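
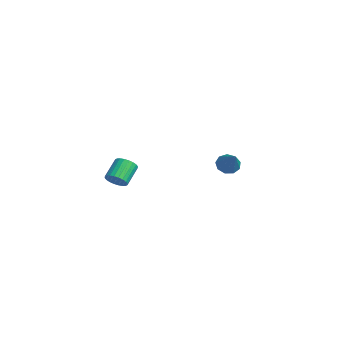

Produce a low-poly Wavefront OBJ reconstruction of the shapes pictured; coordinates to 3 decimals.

v 0.341 3.102 -3.745
v 0.714 3.22 -4.173
v 1.459 3.018 -2.795
v 0.593 3.557 -4.002
v 0.355 3.681 -3.71
v 0.11 3.534 -3.435
v -0.027 3.185 -3.305
v 0.008 2.798 -3.381
v 0.199 2.552 -3.627
v 0.456 2.564 -3.929
v 0.659 2.828 -4.145
v 3.589 -3.078 -2.397
v 3.865 -3.246 -1.99
v 3.287 -2.61 -1.336
v 3.011 -2.442 -1.743
v 3.975 -3.086 -2.049
v 3.397 -2.45 -1.394
v 4.026 -2.925 -2.16
v 3.448 -2.289 -1.506
v 4.01 -2.787 -2.308
v 3.433 -2.151 -1.654
v 3.931 -2.693 -2.47
v 3.353 -2.057 -1.815
v 3.799 -2.658 -2.62
v 3.221 -2.022 -1.966
v 3.636 -2.687 -2.736
v 3.058 -2.051 -2.082
v 3.465 -2.775 -2.801
v 2.887 -2.139 -2.147
v 3.313 -2.91 -2.804
v 2.735 -2.274 -2.15
v 3.203 -3.07 -2.746
v 2.625 -2.434 -2.091
v 3.152 -3.231 -2.634
v 2.574 -2.595 -1.98
v 3.167 -3.369 -2.486
v 2.59 -2.733 -1.832
v 3.247 -3.463 -2.325
v 2.669 -2.827 -1.67
v 3.379 -3.498 -2.174
v 2.801 -2.862 -1.52
v 3.542 -3.469 -2.058
v 2.964 -2.833 -1.404
v 3.713 -3.381 -1.993
v 3.135 -2.745 -1.339
f 2 1 4
f 2 4 3
f 4 1 5
f 4 5 3
f 5 1 6
f 5 6 3
f 6 1 7
f 6 7 3
f 7 1 8
f 7 8 3
f 8 1 9
f 8 9 3
f 9 1 10
f 9 10 3
f 10 1 11
f 10 11 3
f 11 1 2
f 11 2 3
f 13 12 16
f 13 16 14
f 14 16 17
f 14 17 15
f 16 12 18
f 16 18 17
f 17 18 19
f 17 19 15
f 18 12 20
f 18 20 19
f 19 20 21
f 19 21 15
f 20 12 22
f 20 22 21
f 21 22 23
f 21 23 15
f 22 12 24
f 22 24 23
f 23 24 25
f 23 25 15
f 24 12 26
f 24 26 25
f 25 26 27
f 25 27 15
f 26 12 28
f 26 28 27
f 27 28 29
f 27 29 15
f 28 12 30
f 28 30 29
f 29 30 31
f 29 31 15
f 30 12 32
f 30 32 31
f 31 32 33
f 31 33 15
f 32 12 34
f 32 34 33
f 33 34 35
f 33 35 15
f 34 12 36
f 34 36 35
f 35 36 37
f 35 37 15
f 36 12 38
f 36 38 37
f 37 38 39
f 37 39 15
f 38 12 40
f 38 40 39
f 39 40 41
f 39 41 15
f 40 12 42
f 40 42 41
f 41 42 43
f 41 43 15
f 42 12 44
f 42 44 43
f 43 44 45
f 43 45 15
f 44 12 13
f 44 13 45
f 45 13 14
f 45 14 15



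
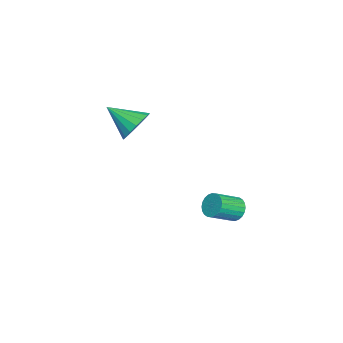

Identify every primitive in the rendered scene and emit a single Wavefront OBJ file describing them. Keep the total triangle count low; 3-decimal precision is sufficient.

v -0.657 -1.399 2.425
v -0.005 -1.895 1.852
v -0.963 -2.921 3.395
v 0.264 -1.722 2.209
v 0.322 -1.475 2.615
v 0.155 -1.211 2.977
v -0.197 -0.989 3.213
v -0.655 -0.862 3.269
v -1.114 -0.858 3.131
v -1.468 -0.977 2.832
v -1.636 -1.194 2.439
v -1.58 -1.457 2.044
v -1.312 -1.707 1.735
v -0.895 -1.887 1.585
v -0.423 -1.955 1.627
v -2.489 3.081 -4.034
v -1.903 3.367 -4.362
v -0.985 2.365 -3.594
v -1.571 2.079 -3.266
v -1.921 3.529 -4.128
v -1.003 2.528 -3.361
v -2.025 3.623 -3.88
v -1.107 2.622 -3.113
v -2.2 3.635 -3.656
v -1.282 2.633 -2.889
v -2.419 3.562 -3.489
v -1.501 2.56 -2.722
v -2.649 3.416 -3.405
v -1.731 2.414 -2.638
v -2.854 3.219 -3.417
v -1.936 2.217 -2.65
v -3.004 3.001 -3.522
v -2.086 1.999 -2.755
v -3.075 2.795 -3.706
v -2.157 1.793 -2.938
v -3.057 2.632 -3.939
v -2.139 1.631 -3.172
v -2.953 2.538 -4.187
v -2.035 1.537 -3.42
v -2.778 2.527 -4.411
v -1.86 1.525 -3.644
v -2.559 2.6 -4.578
v -1.641 1.598 -3.811
v -2.329 2.746 -4.662
v -1.411 1.744 -3.895
v -2.124 2.943 -4.65
v -1.206 1.941 -3.883
v -1.974 3.161 -4.545
v -1.056 2.159 -3.778
f 2 1 4
f 2 4 3
f 4 1 5
f 4 5 3
f 5 1 6
f 5 6 3
f 6 1 7
f 6 7 3
f 7 1 8
f 7 8 3
f 8 1 9
f 8 9 3
f 9 1 10
f 9 10 3
f 10 1 11
f 10 11 3
f 11 1 12
f 11 12 3
f 12 1 13
f 12 13 3
f 13 1 14
f 13 14 3
f 14 1 15
f 14 15 3
f 15 1 2
f 15 2 3
f 17 16 20
f 17 20 18
f 18 20 21
f 18 21 19
f 20 16 22
f 20 22 21
f 21 22 23
f 21 23 19
f 22 16 24
f 22 24 23
f 23 24 25
f 23 25 19
f 24 16 26
f 24 26 25
f 25 26 27
f 25 27 19
f 26 16 28
f 26 28 27
f 27 28 29
f 27 29 19
f 28 16 30
f 28 30 29
f 29 30 31
f 29 31 19
f 30 16 32
f 30 32 31
f 31 32 33
f 31 33 19
f 32 16 34
f 32 34 33
f 33 34 35
f 33 35 19
f 34 16 36
f 34 36 35
f 35 36 37
f 35 37 19
f 36 16 38
f 36 38 37
f 37 38 39
f 37 39 19
f 38 16 40
f 38 40 39
f 39 40 41
f 39 41 19
f 40 16 42
f 40 42 41
f 41 42 43
f 41 43 19
f 42 16 44
f 42 44 43
f 43 44 45
f 43 45 19
f 44 16 46
f 44 46 45
f 45 46 47
f 45 47 19
f 46 16 48
f 46 48 47
f 47 48 49
f 47 49 19
f 48 16 17
f 48 17 49
f 49 17 18
f 49 18 19



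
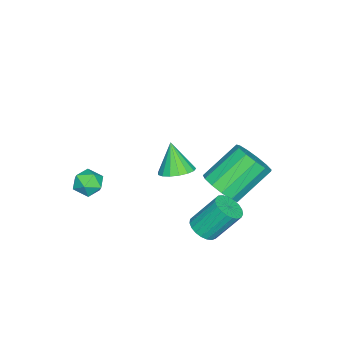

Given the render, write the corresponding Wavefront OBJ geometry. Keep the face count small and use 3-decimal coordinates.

v 2.084 1.902 1.541
v 2.631 2.22 1.84
v 1.676 1.498 2.719
v 2.393 2.456 1.838
v 2.084 2.564 1.768
v 1.774 2.521 1.646
v 1.536 2.336 1.5
v 1.424 2.051 1.364
v 1.462 1.733 1.268
v 1.643 1.453 1.235
v 1.925 1.276 1.272
v 2.244 1.242 1.37
v 2.525 1.36 1.508
v 2.706 1.601 1.654
v 2.744 1.912 1.774
v 1.244 2.626 -2.257
v 1.715 2.339 -1.933
v 1.368 3.207 -0.659
v 0.896 3.494 -0.983
v 1.841 2.547 -2.04
v 1.494 3.415 -0.767
v 1.863 2.769 -2.186
v 1.516 3.637 -0.912
v 1.779 2.966 -2.343
v 1.432 3.834 -1.069
v 1.601 3.105 -2.486
v 1.254 3.973 -1.212
v 1.362 3.16 -2.589
v 1.015 4.028 -1.315
v 1.103 3.123 -2.634
v 0.756 3.992 -1.361
v 0.868 3 -2.615
v 0.521 3.869 -1.341
v 0.697 2.813 -2.533
v 0.35 3.681 -1.259
v 0.621 2.593 -2.404
v 0.274 3.461 -1.13
v 0.653 2.379 -2.249
v 0.306 3.247 -0.976
v 0.787 2.207 -2.096
v 0.44 3.075 -0.822
v 1 2.108 -1.97
v 0.653 2.976 -0.697
v 1.255 2.099 -1.894
v 0.908 2.967 -0.621
v 1.508 2.18 -1.881
v 1.161 3.048 -0.607
v -1.049 2.43 -1.87
v -0.326 2.747 -1.44
v -1.467 3.667 -0.199
v -2.191 3.35 -0.63
v -0.44 3.088 -1.797
v -1.581 4.008 -0.557
v -0.748 3.22 -2.178
v -1.889 4.14 -0.938
v -1.151 3.101 -2.461
v -2.292 4.021 -1.221
v -1.522 2.769 -2.557
v -2.663 3.689 -1.316
v -1.744 2.33 -2.434
v -2.885 3.249 -1.194
v -1.744 1.922 -2.133
v -2.885 2.842 -0.892
v -1.525 1.676 -1.748
v -2.666 2.595 -0.507
v -1.154 1.669 -1.402
v -2.295 2.588 -0.161
v -0.75 1.904 -1.204
v -1.891 2.823 0.036
v -0.441 2.306 -1.219
v -1.582 3.225 0.022
v 2.954 -0.694 0.443
v 3.227 -1.093 0.007
v 2.353 -1.487 0.793
v 2.626 -1.886 0.357
v 2.977 -1.663 0.859
v 3.348 -1.173 0.642
v 2.232 -1.407 0.158
v 2.603 -0.917 -0.059
v 2.781 -1.535 -0.17
v 3.242 -1.692 0.264
v 2.338 -0.888 0.536
v 2.799 -1.045 0.97
f 2 1 4
f 2 4 3
f 4 1 5
f 4 5 3
f 5 1 6
f 5 6 3
f 6 1 7
f 6 7 3
f 7 1 8
f 7 8 3
f 8 1 9
f 8 9 3
f 9 1 10
f 9 10 3
f 10 1 11
f 10 11 3
f 11 1 12
f 11 12 3
f 12 1 13
f 12 13 3
f 13 1 14
f 13 14 3
f 14 1 15
f 14 15 3
f 15 1 2
f 15 2 3
f 17 16 20
f 17 20 18
f 18 20 21
f 18 21 19
f 20 16 22
f 20 22 21
f 21 22 23
f 21 23 19
f 22 16 24
f 22 24 23
f 23 24 25
f 23 25 19
f 24 16 26
f 24 26 25
f 25 26 27
f 25 27 19
f 26 16 28
f 26 28 27
f 27 28 29
f 27 29 19
f 28 16 30
f 28 30 29
f 29 30 31
f 29 31 19
f 30 16 32
f 30 32 31
f 31 32 33
f 31 33 19
f 32 16 34
f 32 34 33
f 33 34 35
f 33 35 19
f 34 16 36
f 34 36 35
f 35 36 37
f 35 37 19
f 36 16 38
f 36 38 37
f 37 38 39
f 37 39 19
f 38 16 40
f 38 40 39
f 39 40 41
f 39 41 19
f 40 16 42
f 40 42 41
f 41 42 43
f 41 43 19
f 42 16 44
f 42 44 43
f 43 44 45
f 43 45 19
f 44 16 46
f 44 46 45
f 45 46 47
f 45 47 19
f 46 16 17
f 46 17 47
f 47 17 18
f 47 18 19
f 49 48 52
f 49 52 50
f 50 52 53
f 50 53 51
f 52 48 54
f 52 54 53
f 53 54 55
f 53 55 51
f 54 48 56
f 54 56 55
f 55 56 57
f 55 57 51
f 56 48 58
f 56 58 57
f 57 58 59
f 57 59 51
f 58 48 60
f 58 60 59
f 59 60 61
f 59 61 51
f 60 48 62
f 60 62 61
f 61 62 63
f 61 63 51
f 62 48 64
f 62 64 63
f 63 64 65
f 63 65 51
f 64 48 66
f 64 66 65
f 65 66 67
f 65 67 51
f 66 48 68
f 66 68 67
f 67 68 69
f 67 69 51
f 68 48 70
f 68 70 69
f 69 70 71
f 69 71 51
f 70 48 49
f 70 49 71
f 71 49 50
f 71 50 51
f 72 83 77
f 72 77 73
f 72 73 79
f 72 79 82
f 72 82 83
f 73 77 81
f 77 83 76
f 83 82 74
f 82 79 78
f 79 73 80
f 75 81 76
f 75 76 74
f 75 74 78
f 75 78 80
f 75 80 81
f 76 81 77
f 74 76 83
f 78 74 82
f 80 78 79
f 81 80 73



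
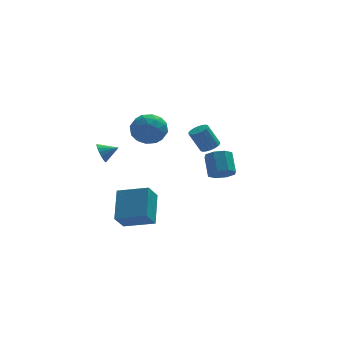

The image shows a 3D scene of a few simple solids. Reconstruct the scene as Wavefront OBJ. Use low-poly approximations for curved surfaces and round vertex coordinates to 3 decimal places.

v -3.82 3.251 -0.559
v -3.602 2.943 -1.16
v -2.84 3.169 -0.161
v -3.553 3.25 -1.217
v -3.557 3.557 -1.143
v -3.613 3.804 -0.954
v -3.71 3.941 -0.686
v -3.829 3.941 -0.393
v -3.946 3.805 -0.133
v -4.038 3.559 0.043
v -4.086 3.252 0.099
v -4.082 2.945 0.026
v -4.026 2.698 -0.164
v -3.929 2.561 -0.431
v -3.81 2.56 -0.724
v -3.693 2.697 -0.984
v 3.14 2.95 -2.737
v 3.523 3.47 -3.29
v 3.523 4.57 -2.256
v 3.14 4.05 -1.703
v 2.874 3.503 -3.325
v 2.874 4.603 -2.291
v 2.381 3.212 -3.016
v 2.381 4.312 -1.982
v 2.333 2.768 -2.544
v 2.332 3.868 -1.509
v 2.757 2.43 -2.184
v 2.757 3.53 -1.15
v 3.406 2.397 -2.149
v 3.406 3.497 -1.115
v 3.899 2.688 -2.458
v 3.899 3.788 -1.424
v 3.948 3.132 -2.931
v 3.947 4.232 -1.896
v 1.867 0.031 1.053
v 2.183 0.557 1.14
v 1.529 0.735 2.434
v 1.213 0.209 2.347
v 1.954 0.643 1.013
v 1.3 0.822 2.306
v 1.708 0.608 0.893
v 1.054 0.787 2.187
v 1.493 0.459 0.805
v 0.839 0.637 2.099
v 1.352 0.225 0.767
v 0.699 0.403 2.06
v 1.314 -0.048 0.785
v 0.66 0.13 2.078
v 1.384 -0.305 0.856
v 0.731 -0.127 2.149
v 1.551 -0.495 0.966
v 0.897 -0.317 2.26
v 1.78 -0.582 1.094
v 1.126 -0.403 2.387
v 2.026 -0.547 1.213
v 1.372 -0.368 2.507
v 2.241 -0.397 1.301
v 1.587 -0.219 2.595
v 2.381 -0.163 1.34
v 1.728 0.015 2.633
v 2.42 0.11 1.322
v 1.766 0.288 2.615
v 2.349 0.367 1.251
v 1.696 0.545 2.544
v -2.488 -4.712 -1.501
v -2.109 -3.085 -0.229
v -4.108 -3.959 -1.981
v -3.73 -2.332 -0.709
v -1.91 -4.088 -2.471
v -1.532 -2.461 -1.199
v -3.531 -3.335 -2.951
v -3.152 -1.708 -1.679
v -1.909 3.425 1.47
v -1.045 3.387 0.701
v -1.295 1.833 2.239
v -0.431 1.795 1.47
v -0.439 2.609 2.292
v -0.818 3.593 1.817
v -1.522 1.627 1.123
v -1.901 2.611 0.648
v -0.806 2.276 0.487
v -0.137 2.883 1.209
v -2.203 2.337 1.731
v -1.534 2.944 2.453
v -1.531 3.546 1.018
v -0.809 1.674 1.922
v -0.813 2.153 2.405
v -0.306 2.13 1.953
v -1.397 3.667 1.674
v -0.89 3.644 1.222
v -0.533 3.187 2.157
v -1.45 1.576 1.718
v -0.943 1.553 1.266
v -2.034 3.09 0.987
v -1.527 3.067 0.535
v -1.807 2.033 0.783
v -0.883 2.87 0.44
v -0.522 1.935 0.892
v -1.163 1.836 0.689
v -1.386 2.414 0.409
v -0.489 3.227 0.865
v -0.128 2.291 1.317
v -0.133 2.77 1.8
v -0.356 3.348 1.52
v -0.349 2.574 0.739
v -2.212 2.929 1.623
v -1.851 1.993 2.075
v -1.984 1.872 1.42
v -2.207 2.45 1.14
v -1.818 3.285 2.048
v -1.457 2.35 2.5
v -0.954 2.806 2.531
v -1.177 3.384 2.251
v -1.991 2.646 2.201
f 2 1 4
f 2 4 3
f 4 1 5
f 4 5 3
f 5 1 6
f 5 6 3
f 6 1 7
f 6 7 3
f 7 1 8
f 7 8 3
f 8 1 9
f 8 9 3
f 9 1 10
f 9 10 3
f 10 1 11
f 10 11 3
f 11 1 12
f 11 12 3
f 12 1 13
f 12 13 3
f 13 1 14
f 13 14 3
f 14 1 15
f 14 15 3
f 15 1 16
f 15 16 3
f 16 1 2
f 16 2 3
f 18 17 21
f 18 21 19
f 19 21 22
f 19 22 20
f 21 17 23
f 21 23 22
f 22 23 24
f 22 24 20
f 23 17 25
f 23 25 24
f 24 25 26
f 24 26 20
f 25 17 27
f 25 27 26
f 26 27 28
f 26 28 20
f 27 17 29
f 27 29 28
f 28 29 30
f 28 30 20
f 29 17 31
f 29 31 30
f 30 31 32
f 30 32 20
f 31 17 33
f 31 33 32
f 32 33 34
f 32 34 20
f 33 17 18
f 33 18 34
f 34 18 19
f 34 19 20
f 36 35 39
f 36 39 37
f 37 39 40
f 37 40 38
f 39 35 41
f 39 41 40
f 40 41 42
f 40 42 38
f 41 35 43
f 41 43 42
f 42 43 44
f 42 44 38
f 43 35 45
f 43 45 44
f 44 45 46
f 44 46 38
f 45 35 47
f 45 47 46
f 46 47 48
f 46 48 38
f 47 35 49
f 47 49 48
f 48 49 50
f 48 50 38
f 49 35 51
f 49 51 50
f 50 51 52
f 50 52 38
f 51 35 53
f 51 53 52
f 52 53 54
f 52 54 38
f 53 35 55
f 53 55 54
f 54 55 56
f 54 56 38
f 55 35 57
f 55 57 56
f 56 57 58
f 56 58 38
f 57 35 59
f 57 59 58
f 58 59 60
f 58 60 38
f 59 35 61
f 59 61 60
f 60 61 62
f 60 62 38
f 61 35 63
f 61 63 62
f 62 63 64
f 62 64 38
f 63 35 36
f 63 36 64
f 64 36 37
f 64 37 38
f 66 68 65
f 69 66 65
f 65 68 67
f 67 69 65
f 66 72 68
f 70 66 69
f 70 72 66
f 68 72 67
f 71 69 67
f 67 72 71
f 71 70 69
f 72 70 71
f 73 110 89
f 110 84 113
f 89 113 78
f 110 113 89
f 73 89 85
f 89 78 90
f 85 90 74
f 89 90 85
f 73 85 94
f 85 74 95
f 94 95 80
f 85 95 94
f 73 94 106
f 94 80 109
f 106 109 83
f 94 109 106
f 73 106 110
f 106 83 114
f 110 114 84
f 106 114 110
f 74 90 101
f 90 78 104
f 101 104 82
f 90 104 101
f 78 113 91
f 113 84 112
f 91 112 77
f 113 112 91
f 84 114 111
f 114 83 107
f 111 107 75
f 114 107 111
f 83 109 108
f 109 80 96
f 108 96 79
f 109 96 108
f 80 95 100
f 95 74 97
f 100 97 81
f 95 97 100
f 76 102 88
f 102 82 103
f 88 103 77
f 102 103 88
f 76 88 86
f 88 77 87
f 86 87 75
f 88 87 86
f 76 86 93
f 86 75 92
f 93 92 79
f 86 92 93
f 76 93 98
f 93 79 99
f 98 99 81
f 93 99 98
f 76 98 102
f 98 81 105
f 102 105 82
f 98 105 102
f 77 103 91
f 103 82 104
f 91 104 78
f 103 104 91
f 75 87 111
f 87 77 112
f 111 112 84
f 87 112 111
f 79 92 108
f 92 75 107
f 108 107 83
f 92 107 108
f 81 99 100
f 99 79 96
f 100 96 80
f 99 96 100
f 82 105 101
f 105 81 97
f 101 97 74
f 105 97 101



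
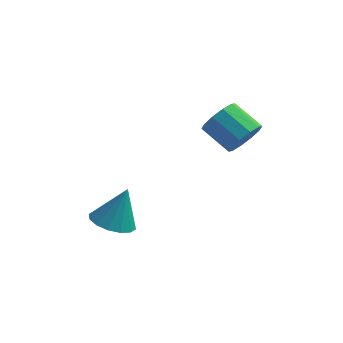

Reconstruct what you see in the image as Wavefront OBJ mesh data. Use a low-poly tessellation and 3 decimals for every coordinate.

v 0.752 3.151 2.722
v 1.063 2.732 3.456
v -0.2 3.15 4.231
v -0.512 3.569 3.498
v 1.244 3.258 3.468
v -0.019 3.675 4.243
v 1.238 3.743 3.196
v -0.026 4.16 3.971
v 1.045 4.002 2.743
v -0.218 4.419 3.518
v 0.741 3.936 2.282
v -0.523 4.354 3.057
v 0.44 3.57 1.989
v -0.823 3.988 2.764
v 0.259 3.045 1.977
v -1.004 3.462 2.752
v 0.266 2.56 2.249
v -0.998 2.977 3.024
v 0.458 2.301 2.702
v -0.805 2.718 3.477
v 0.763 2.366 3.163
v -0.501 2.784 3.938
v -3.149 -1.122 -0.171
v -2.452 -0.564 -0.525
v -2.691 -0.638 1.491
v -2.852 -0.27 -0.5
v -3.332 -0.205 -0.387
v -3.762 -0.385 -0.216
v -4.028 -0.762 -0.033
v -4.059 -1.236 0.113
v -3.846 -1.679 0.184
v -3.446 -1.973 0.159
v -2.966 -2.039 0.046
v -2.536 -1.859 -0.125
v -2.27 -1.481 -0.308
v -2.239 -1.008 -0.455
f 2 1 5
f 2 5 3
f 3 5 6
f 3 6 4
f 5 1 7
f 5 7 6
f 6 7 8
f 6 8 4
f 7 1 9
f 7 9 8
f 8 9 10
f 8 10 4
f 9 1 11
f 9 11 10
f 10 11 12
f 10 12 4
f 11 1 13
f 11 13 12
f 12 13 14
f 12 14 4
f 13 1 15
f 13 15 14
f 14 15 16
f 14 16 4
f 15 1 17
f 15 17 16
f 16 17 18
f 16 18 4
f 17 1 19
f 17 19 18
f 18 19 20
f 18 20 4
f 19 1 21
f 19 21 20
f 20 21 22
f 20 22 4
f 21 1 2
f 21 2 22
f 22 2 3
f 22 3 4
f 24 23 26
f 24 26 25
f 26 23 27
f 26 27 25
f 27 23 28
f 27 28 25
f 28 23 29
f 28 29 25
f 29 23 30
f 29 30 25
f 30 23 31
f 30 31 25
f 31 23 32
f 31 32 25
f 32 23 33
f 32 33 25
f 33 23 34
f 33 34 25
f 34 23 35
f 34 35 25
f 35 23 36
f 35 36 25
f 36 23 24
f 36 24 25



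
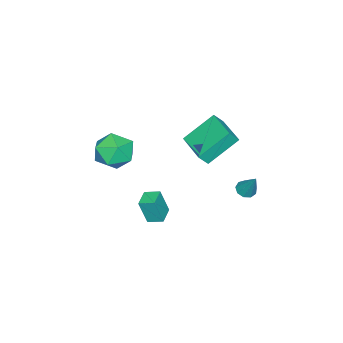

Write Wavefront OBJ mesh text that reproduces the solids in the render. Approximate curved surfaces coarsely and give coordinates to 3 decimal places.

v 1.34 0.395 2.708
v 0.031 1.416 4.059
v 2.571 1.971 2.71
v 1.263 2.992 4.06
v 1.757 0.068 3.36
v 0.449 1.089 4.71
v 2.989 1.644 3.361
v 1.68 2.665 4.712
v 2.757 -1.12 -2.104
v 2.981 -1.511 -0.642
v 2.566 -0.288 -1.852
v 2.789 -0.679 -0.39
v 3.771 -0.861 -2.19
v 3.994 -1.252 -0.728
v 3.579 -0.029 -1.938
v 3.803 -0.42 -0.476
v 1.034 3.33 0.208
v 1.298 3.738 -0.089
v 1.466 4.09 1.632
v 0.926 3.837 -0.029
v 0.604 3.698 0.142
v 0.484 3.387 0.345
v 0.621 3.05 0.483
v 0.952 2.843 0.493
v 1.321 2.865 0.37
v 1.556 3.104 0.171
v 1.547 3.449 -0.01
v 3.535 -2.698 2.776
v 4.099 -2.968 1.717
v 1.881 -3.592 2.123
v 2.445 -3.862 1.064
v 2.792 -4.418 2.105
v 3.814 -3.866 2.509
v 2.166 -2.694 1.331
v 3.188 -2.142 1.735
v 3.253 -2.966 0.824
v 3.64 -4.032 1.302
v 2.34 -2.528 2.538
v 2.727 -3.594 3.016
f 2 4 1
f 5 2 1
f 1 4 3
f 3 5 1
f 2 8 4
f 6 2 5
f 6 8 2
f 4 8 3
f 7 5 3
f 3 8 7
f 7 6 5
f 8 6 7
f 10 12 9
f 13 10 9
f 9 12 11
f 11 13 9
f 10 16 12
f 14 10 13
f 14 16 10
f 12 16 11
f 15 13 11
f 11 16 15
f 15 14 13
f 16 14 15
f 18 17 20
f 18 20 19
f 20 17 21
f 20 21 19
f 21 17 22
f 21 22 19
f 22 17 23
f 22 23 19
f 23 17 24
f 23 24 19
f 24 17 25
f 24 25 19
f 25 17 26
f 25 26 19
f 26 17 27
f 26 27 19
f 27 17 18
f 27 18 19
f 28 39 33
f 28 33 29
f 28 29 35
f 28 35 38
f 28 38 39
f 29 33 37
f 33 39 32
f 39 38 30
f 38 35 34
f 35 29 36
f 31 37 32
f 31 32 30
f 31 30 34
f 31 34 36
f 31 36 37
f 32 37 33
f 30 32 39
f 34 30 38
f 36 34 35
f 37 36 29



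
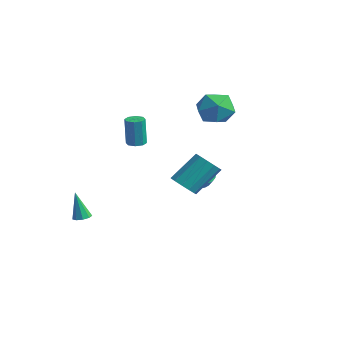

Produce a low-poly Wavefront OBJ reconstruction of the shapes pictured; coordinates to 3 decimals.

v 0.473 1.434 -1.613
v 0.729 1.036 -2.059
v 1.582 0.748 -1.313
v 1.327 1.146 -0.867
v 0.849 1.254 -2.112
v 1.702 0.965 -1.366
v 0.911 1.498 -2.089
v 1.765 1.209 -1.343
v 0.907 1.733 -1.994
v 1.761 1.444 -1.247
v 0.837 1.923 -1.84
v 1.691 1.634 -1.094
v 0.712 2.038 -1.653
v 1.565 1.749 -0.906
v 0.55 2.061 -1.459
v 1.403 1.772 -0.712
v 0.377 1.989 -1.288
v 1.23 1.7 -0.542
v 0.218 1.832 -1.167
v 1.071 1.544 -0.421
v 0.098 1.615 -1.114
v 0.951 1.326 -0.368
v 0.035 1.371 -1.137
v 0.889 1.082 -0.391
v 0.039 1.136 -1.233
v 0.893 0.847 -0.486
v 0.109 0.946 -1.386
v 0.963 0.657 -0.64
v 0.235 0.831 -1.574
v 1.088 0.542 -0.827
v 0.397 0.808 -1.768
v 1.25 0.519 -1.021
v 0.57 0.88 -1.938
v 1.423 0.591 -1.192
v -0.094 3.623 4.072
v 0.583 3.632 3.019
v -1.463 2.428 3.181
v -0.786 2.437 2.128
v -0.357 1.844 3.143
v 0.489 2.583 3.694
v -1.369 3.477 2.506
v -0.523 4.216 3.057
v -0.205 3.542 2.052
v 0.42 2.532 2.446
v -1.3 3.528 3.754
v -0.675 2.518 4.148
v -3.324 -3.797 -4.736
v -2.819 -4.028 -4.667
v -3.676 -4.023 -2.924
v -2.798 -3.649 -4.616
v -3.023 -3.339 -4.621
v -3.39 -3.244 -4.68
v -3.725 -3.407 -4.765
v -3.873 -3.753 -4.837
v -3.764 -4.12 -4.862
v -3.45 -4.335 -4.828
v -3.076 -4.299 -4.751
v 3.712 -1.679 -0.156
v 4.517 -1.515 -0.409
v 4.693 -0.077 1.083
v 3.888 -0.241 1.336
v 4.231 -1.218 -0.663
v 4.407 0.221 0.829
v 3.78 -1.066 -0.755
v 3.956 0.372 0.737
v 3.307 -1.11 -0.657
v 3.484 0.329 0.834
v 2.963 -1.334 -0.4
v 3.139 0.105 1.091
v 2.857 -1.668 -0.066
v 3.033 -0.229 1.426
v 3.022 -2.006 0.24
v 3.198 -0.567 1.732
v 3.406 -2.24 0.42
v 3.582 -0.801 1.912
v 3.887 -2.296 0.418
v 4.063 -0.857 1.91
v 4.313 -2.156 0.233
v 4.489 -0.717 1.725
v 4.548 -1.865 -0.075
v 4.724 -0.426 1.416
v 0.793 -2.743 2.161
v 1.123 -2.303 2.181
v 1.117 -2.377 3.919
v 0.787 -2.817 3.899
v 0.715 -2.199 2.184
v 0.709 -2.273 3.922
v 0.353 -2.413 2.173
v 0.347 -2.487 3.912
v 0.248 -2.821 2.156
v 0.243 -2.895 3.894
v 0.463 -3.183 2.141
v 0.457 -3.257 3.879
v 0.871 -3.287 2.138
v 0.865 -3.361 3.876
v 1.233 -3.073 2.148
v 1.227 -3.147 3.887
v 1.337 -2.665 2.166
v 1.332 -2.739 3.904
f 2 1 5
f 2 5 3
f 3 5 6
f 3 6 4
f 5 1 7
f 5 7 6
f 6 7 8
f 6 8 4
f 7 1 9
f 7 9 8
f 8 9 10
f 8 10 4
f 9 1 11
f 9 11 10
f 10 11 12
f 10 12 4
f 11 1 13
f 11 13 12
f 12 13 14
f 12 14 4
f 13 1 15
f 13 15 14
f 14 15 16
f 14 16 4
f 15 1 17
f 15 17 16
f 16 17 18
f 16 18 4
f 17 1 19
f 17 19 18
f 18 19 20
f 18 20 4
f 19 1 21
f 19 21 20
f 20 21 22
f 20 22 4
f 21 1 23
f 21 23 22
f 22 23 24
f 22 24 4
f 23 1 25
f 23 25 24
f 24 25 26
f 24 26 4
f 25 1 27
f 25 27 26
f 26 27 28
f 26 28 4
f 27 1 29
f 27 29 28
f 28 29 30
f 28 30 4
f 29 1 31
f 29 31 30
f 30 31 32
f 30 32 4
f 31 1 33
f 31 33 32
f 32 33 34
f 32 34 4
f 33 1 2
f 33 2 34
f 34 2 3
f 34 3 4
f 35 46 40
f 35 40 36
f 35 36 42
f 35 42 45
f 35 45 46
f 36 40 44
f 40 46 39
f 46 45 37
f 45 42 41
f 42 36 43
f 38 44 39
f 38 39 37
f 38 37 41
f 38 41 43
f 38 43 44
f 39 44 40
f 37 39 46
f 41 37 45
f 43 41 42
f 44 43 36
f 48 47 50
f 48 50 49
f 50 47 51
f 50 51 49
f 51 47 52
f 51 52 49
f 52 47 53
f 52 53 49
f 53 47 54
f 53 54 49
f 54 47 55
f 54 55 49
f 55 47 56
f 55 56 49
f 56 47 57
f 56 57 49
f 57 47 48
f 57 48 49
f 59 58 62
f 59 62 60
f 60 62 63
f 60 63 61
f 62 58 64
f 62 64 63
f 63 64 65
f 63 65 61
f 64 58 66
f 64 66 65
f 65 66 67
f 65 67 61
f 66 58 68
f 66 68 67
f 67 68 69
f 67 69 61
f 68 58 70
f 68 70 69
f 69 70 71
f 69 71 61
f 70 58 72
f 70 72 71
f 71 72 73
f 71 73 61
f 72 58 74
f 72 74 73
f 73 74 75
f 73 75 61
f 74 58 76
f 74 76 75
f 75 76 77
f 75 77 61
f 76 58 78
f 76 78 77
f 77 78 79
f 77 79 61
f 78 58 80
f 78 80 79
f 79 80 81
f 79 81 61
f 80 58 59
f 80 59 81
f 81 59 60
f 81 60 61
f 83 82 86
f 83 86 84
f 84 86 87
f 84 87 85
f 86 82 88
f 86 88 87
f 87 88 89
f 87 89 85
f 88 82 90
f 88 90 89
f 89 90 91
f 89 91 85
f 90 82 92
f 90 92 91
f 91 92 93
f 91 93 85
f 92 82 94
f 92 94 93
f 93 94 95
f 93 95 85
f 94 82 96
f 94 96 95
f 95 96 97
f 95 97 85
f 96 82 98
f 96 98 97
f 97 98 99
f 97 99 85
f 98 82 83
f 98 83 99
f 99 83 84
f 99 84 85



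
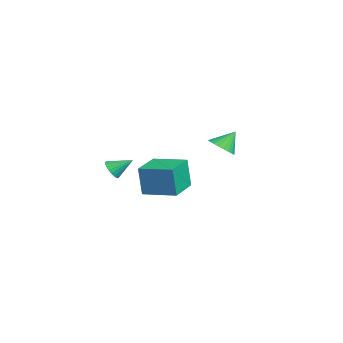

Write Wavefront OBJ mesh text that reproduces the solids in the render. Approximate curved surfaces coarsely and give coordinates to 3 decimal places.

v -0.382 2.597 2.325
v 0.418 2.565 2.546
v -0.618 3.383 3.295
v 0.418 2.817 2.342
v 0.297 3.035 2.136
v 0.073 3.187 1.958
v -0.221 3.248 1.837
v -0.539 3.211 1.789
v -0.834 3.08 1.824
v -1.059 2.876 1.934
v -1.181 2.629 2.105
v -1.182 2.377 2.308
v -1.061 2.159 2.515
v -0.837 2.008 2.692
v -0.543 1.946 2.814
v -0.225 1.983 2.861
v 0.07 2.114 2.827
v 0.295 2.318 2.716
v -3.79 -2.539 -0.339
v -3.466 -2.269 -0.834
v -3.59 -1.461 0.379
v -3.704 -2.193 -0.882
v -3.954 -2.169 -0.848
v -4.179 -2.202 -0.736
v -4.345 -2.286 -0.564
v -4.426 -2.409 -0.357
v -4.411 -2.551 -0.148
v -4.301 -2.692 0.033
v -4.113 -2.809 0.156
v -3.876 -2.885 0.205
v -3.626 -2.908 0.17
v -3.4 -2.875 0.058
v -3.234 -2.791 -0.114
v -3.153 -2.669 -0.321
v -3.169 -2.526 -0.53
v -3.279 -2.386 -0.71
v 1.569 -1.021 0.88
v 1.433 -1.189 2.566
v 2.577 0.5 1.113
v 2.441 0.332 2.799
v 3.059 -2.012 0.901
v 2.923 -2.18 2.587
v 4.067 -0.491 1.134
v 3.931 -0.659 2.82
f 2 1 4
f 2 4 3
f 4 1 5
f 4 5 3
f 5 1 6
f 5 6 3
f 6 1 7
f 6 7 3
f 7 1 8
f 7 8 3
f 8 1 9
f 8 9 3
f 9 1 10
f 9 10 3
f 10 1 11
f 10 11 3
f 11 1 12
f 11 12 3
f 12 1 13
f 12 13 3
f 13 1 14
f 13 14 3
f 14 1 15
f 14 15 3
f 15 1 16
f 15 16 3
f 16 1 17
f 16 17 3
f 17 1 18
f 17 18 3
f 18 1 2
f 18 2 3
f 20 19 22
f 20 22 21
f 22 19 23
f 22 23 21
f 23 19 24
f 23 24 21
f 24 19 25
f 24 25 21
f 25 19 26
f 25 26 21
f 26 19 27
f 26 27 21
f 27 19 28
f 27 28 21
f 28 19 29
f 28 29 21
f 29 19 30
f 29 30 21
f 30 19 31
f 30 31 21
f 31 19 32
f 31 32 21
f 32 19 33
f 32 33 21
f 33 19 34
f 33 34 21
f 34 19 35
f 34 35 21
f 35 19 36
f 35 36 21
f 36 19 20
f 36 20 21
f 38 40 37
f 41 38 37
f 37 40 39
f 39 41 37
f 38 44 40
f 42 38 41
f 42 44 38
f 40 44 39
f 43 41 39
f 39 44 43
f 43 42 41
f 44 42 43



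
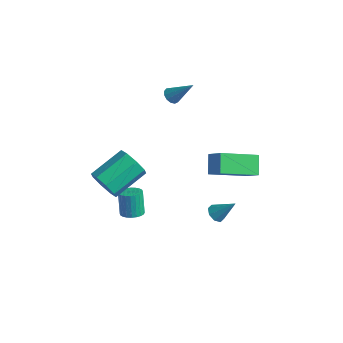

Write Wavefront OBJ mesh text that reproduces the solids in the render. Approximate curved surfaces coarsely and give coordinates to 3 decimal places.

v -0.069 -3.535 -1.124
v 0.485 -3.869 -0.528
v 0.704 -2.099 0.26
v 0.149 -1.765 -0.336
v 0.801 -3.66 -1.085
v 1.02 -1.89 -0.297
v 0.607 -3.378 -1.665
v 0.825 -1.608 -0.877
v 0.016 -3.188 -1.928
v 0.235 -1.417 -1.14
v -0.624 -3.201 -1.72
v -0.405 -1.431 -0.932
v -0.94 -3.41 -1.163
v -0.721 -1.64 -0.375
v -0.745 -3.692 -0.583
v -0.527 -1.922 0.205
v -0.155 -3.883 -0.32
v 0.064 -2.112 0.468
v 0.16 -1.931 -4.318
v 0.578 -1.502 -4.281
v 0.178 -1.22 -3.044
v -0.24 -1.649 -3.082
v 0.396 -1.382 -4.367
v -0.004 -1.1 -3.131
v 0.179 -1.345 -4.446
v -0.221 -1.063 -3.209
v -0.042 -1.398 -4.505
v -0.442 -1.116 -3.269
v -0.231 -1.532 -4.536
v -0.631 -1.249 -3.299
v -0.361 -1.726 -4.534
v -0.761 -1.444 -3.297
v -0.412 -1.952 -4.499
v -0.812 -1.67 -3.262
v -0.376 -2.175 -4.436
v -0.776 -1.893 -3.199
v -0.258 -2.36 -4.356
v -0.658 -2.078 -3.119
v -0.076 -2.48 -4.269
v -0.476 -2.198 -3.033
v 0.141 -2.517 -4.191
v -0.259 -2.235 -2.954
v 0.362 -2.464 -4.131
v -0.038 -2.182 -2.895
v 0.551 -2.331 -4.101
v 0.151 -2.048 -2.864
v 0.681 -2.136 -4.103
v 0.281 -1.854 -2.866
v 0.732 -1.91 -4.138
v 0.332 -1.628 -2.901
v 0.696 -1.687 -4.201
v 0.296 -1.405 -2.964
v 3.597 0.325 -3.478
v 3.907 0.56 -3.838
v 4.383 0.815 -2.482
v 3.603 0.799 -3.716
v 3.296 0.76 -3.454
v 3.165 0.467 -3.207
v 3.287 0.091 -3.118
v 3.591 -0.148 -3.24
v 3.898 -0.11 -3.502
v 4.03 0.183 -3.749
v 1.696 1.727 -2.666
v 1.107 2.35 -1.885
v 2.55 3.542 -3.469
v 1.961 4.164 -2.687
v 2.599 1.636 -1.913
v 2.01 2.258 -1.131
v 3.453 3.45 -2.715
v 2.864 4.073 -1.934
v -1.836 2.742 0.575
v -1.446 2.586 0.304
v -0.844 3.258 1.705
v -1.495 2.852 0.226
v -1.653 3.084 0.258
v -1.869 3.207 0.392
v -2.074 3.182 0.583
v -2.204 3.018 0.772
v -2.217 2.766 0.898
v -2.109 2.507 0.921
v -1.915 2.323 0.835
v -1.695 2.271 0.666
v -1.521 2.37 0.468
f 2 1 5
f 2 5 3
f 3 5 6
f 3 6 4
f 5 1 7
f 5 7 6
f 6 7 8
f 6 8 4
f 7 1 9
f 7 9 8
f 8 9 10
f 8 10 4
f 9 1 11
f 9 11 10
f 10 11 12
f 10 12 4
f 11 1 13
f 11 13 12
f 12 13 14
f 12 14 4
f 13 1 15
f 13 15 14
f 14 15 16
f 14 16 4
f 15 1 17
f 15 17 16
f 16 17 18
f 16 18 4
f 17 1 2
f 17 2 18
f 18 2 3
f 18 3 4
f 20 19 23
f 20 23 21
f 21 23 24
f 21 24 22
f 23 19 25
f 23 25 24
f 24 25 26
f 24 26 22
f 25 19 27
f 25 27 26
f 26 27 28
f 26 28 22
f 27 19 29
f 27 29 28
f 28 29 30
f 28 30 22
f 29 19 31
f 29 31 30
f 30 31 32
f 30 32 22
f 31 19 33
f 31 33 32
f 32 33 34
f 32 34 22
f 33 19 35
f 33 35 34
f 34 35 36
f 34 36 22
f 35 19 37
f 35 37 36
f 36 37 38
f 36 38 22
f 37 19 39
f 37 39 38
f 38 39 40
f 38 40 22
f 39 19 41
f 39 41 40
f 40 41 42
f 40 42 22
f 41 19 43
f 41 43 42
f 42 43 44
f 42 44 22
f 43 19 45
f 43 45 44
f 44 45 46
f 44 46 22
f 45 19 47
f 45 47 46
f 46 47 48
f 46 48 22
f 47 19 49
f 47 49 48
f 48 49 50
f 48 50 22
f 49 19 51
f 49 51 50
f 50 51 52
f 50 52 22
f 51 19 20
f 51 20 52
f 52 20 21
f 52 21 22
f 54 53 56
f 54 56 55
f 56 53 57
f 56 57 55
f 57 53 58
f 57 58 55
f 58 53 59
f 58 59 55
f 59 53 60
f 59 60 55
f 60 53 61
f 60 61 55
f 61 53 62
f 61 62 55
f 62 53 54
f 62 54 55
f 64 66 63
f 67 64 63
f 63 66 65
f 65 67 63
f 64 70 66
f 68 64 67
f 68 70 64
f 66 70 65
f 69 67 65
f 65 70 69
f 69 68 67
f 70 68 69
f 72 71 74
f 72 74 73
f 74 71 75
f 74 75 73
f 75 71 76
f 75 76 73
f 76 71 77
f 76 77 73
f 77 71 78
f 77 78 73
f 78 71 79
f 78 79 73
f 79 71 80
f 79 80 73
f 80 71 81
f 80 81 73
f 81 71 82
f 81 82 73
f 82 71 83
f 82 83 73
f 83 71 72
f 83 72 73



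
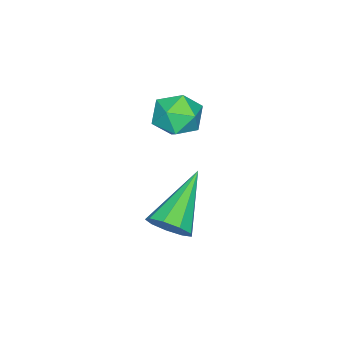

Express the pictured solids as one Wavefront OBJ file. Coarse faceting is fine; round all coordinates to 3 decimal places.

v -4.381 3.616 -0.845
v -3.847 3.775 -1.461
v -3.713 2.485 -0.559
v -3.179 2.644 -1.175
v -3.182 3.12 -0.494
v -3.595 3.819 -0.671
v -3.965 2.441 -1.349
v -4.378 3.14 -1.526
v -3.59 3.049 -1.773
v -3.106 3.469 -1.244
v -4.454 2.791 -0.776
v -3.97 3.211 -0.247
v -2.002 3.883 -4.397
v -1.664 3.456 -3.91
v -3.778 3.817 -3.223
v -1.602 3.937 -3.789
v -1.727 4.392 -3.952
v -1.98 4.609 -4.324
v -2.244 4.486 -4.729
v -2.395 4.081 -4.98
v -2.361 3.583 -4.957
v -2.16 3.226 -4.673
v -1.885 3.176 -4.259
f 1 12 6
f 1 6 2
f 1 2 8
f 1 8 11
f 1 11 12
f 2 6 10
f 6 12 5
f 12 11 3
f 11 8 7
f 8 2 9
f 4 10 5
f 4 5 3
f 4 3 7
f 4 7 9
f 4 9 10
f 5 10 6
f 3 5 12
f 7 3 11
f 9 7 8
f 10 9 2
f 14 13 16
f 14 16 15
f 16 13 17
f 16 17 15
f 17 13 18
f 17 18 15
f 18 13 19
f 18 19 15
f 19 13 20
f 19 20 15
f 20 13 21
f 20 21 15
f 21 13 22
f 21 22 15
f 22 13 23
f 22 23 15
f 23 13 14
f 23 14 15



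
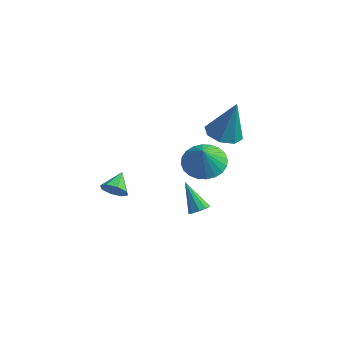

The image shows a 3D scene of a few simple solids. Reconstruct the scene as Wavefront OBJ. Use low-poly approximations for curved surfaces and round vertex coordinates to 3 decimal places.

v 0.413 2.444 -0.078
v 0.87 3.18 -0.321
v 0.867 2.796 1.838
v 0.208 3.313 -0.189
v -0.335 2.937 0.009
v -0.439 2.272 0.155
v -0.044 1.708 0.166
v 0.619 1.575 0.033
v 1.161 1.951 -0.164
v 1.265 2.616 -0.311
v 0.715 -0.674 -2.87
v 1.015 -0.24 -2.823
v -0.235 -0.146 -1.71
v 0.78 -0.178 -3.043
v 0.521 -0.305 -3.197
v 0.335 -0.573 -3.227
v 0.295 -0.88 -3.12
v 0.414 -1.109 -2.918
v 0.649 -1.171 -2.698
v 0.908 -1.044 -2.544
v 1.094 -0.776 -2.514
v 1.134 -0.469 -2.621
v -0.49 2.385 -2.423
v 0.158 3.19 -2.19
v -0.37 1.955 -1.277
v -0.21 3.351 -2.091
v -0.62 3.365 -2.042
v -1.011 3.23 -2.051
v -1.323 2.966 -2.118
v -1.507 2.614 -2.23
v -1.537 2.226 -2.372
v -1.408 1.863 -2.522
v -1.139 1.579 -2.657
v -0.771 1.418 -2.756
v -0.361 1.404 -2.804
v 0.03 1.539 -2.795
v 0.342 1.803 -2.729
v 0.526 2.156 -2.616
v 0.556 2.543 -2.474
v 0.427 2.906 -2.324
v -1.865 -3.649 -0.06
v -1.573 -3.868 0.466
v -1.955 -2.711 0.38
v -1.258 -3.684 0.139
v -1.298 -3.48 -0.305
v -1.671 -3.375 -0.605
v -2.157 -3.43 -0.586
v -2.472 -3.614 -0.259
v -2.432 -3.818 0.184
v -2.059 -3.923 0.484
f 2 1 4
f 2 4 3
f 4 1 5
f 4 5 3
f 5 1 6
f 5 6 3
f 6 1 7
f 6 7 3
f 7 1 8
f 7 8 3
f 8 1 9
f 8 9 3
f 9 1 10
f 9 10 3
f 10 1 2
f 10 2 3
f 12 11 14
f 12 14 13
f 14 11 15
f 14 15 13
f 15 11 16
f 15 16 13
f 16 11 17
f 16 17 13
f 17 11 18
f 17 18 13
f 18 11 19
f 18 19 13
f 19 11 20
f 19 20 13
f 20 11 21
f 20 21 13
f 21 11 22
f 21 22 13
f 22 11 12
f 22 12 13
f 24 23 26
f 24 26 25
f 26 23 27
f 26 27 25
f 27 23 28
f 27 28 25
f 28 23 29
f 28 29 25
f 29 23 30
f 29 30 25
f 30 23 31
f 30 31 25
f 31 23 32
f 31 32 25
f 32 23 33
f 32 33 25
f 33 23 34
f 33 34 25
f 34 23 35
f 34 35 25
f 35 23 36
f 35 36 25
f 36 23 37
f 36 37 25
f 37 23 38
f 37 38 25
f 38 23 39
f 38 39 25
f 39 23 40
f 39 40 25
f 40 23 24
f 40 24 25
f 42 41 44
f 42 44 43
f 44 41 45
f 44 45 43
f 45 41 46
f 45 46 43
f 46 41 47
f 46 47 43
f 47 41 48
f 47 48 43
f 48 41 49
f 48 49 43
f 49 41 50
f 49 50 43
f 50 41 42
f 50 42 43



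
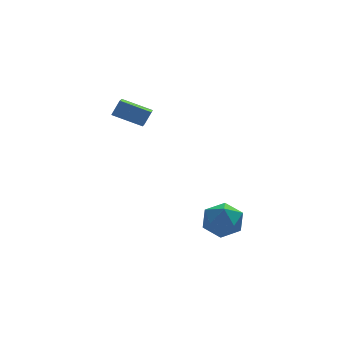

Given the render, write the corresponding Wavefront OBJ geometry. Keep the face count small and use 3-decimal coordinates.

v -1.626 0.183 2.358
v -1.175 0.379 3.182
v -1.31 1.35 1.907
v -0.859 1.546 2.732
v -0.201 -0.446 1.728
v 0.25 -0.25 2.553
v 0.115 0.721 1.278
v 0.566 0.917 2.102
v 2.97 -1.762 -4.116
v 4.065 -2.09 -4.2
v 2.475 -3.51 -3.74
v 3.57 -3.838 -3.824
v 3.235 -3.178 -2.948
v 3.54 -2.098 -3.181
v 3 -3.502 -4.759
v 3.305 -2.422 -4.992
v 4.083 -3.165 -4.597
v 4.229 -2.965 -3.478
v 2.311 -2.635 -4.462
v 2.457 -2.435 -3.343
f 2 4 1
f 5 2 1
f 1 4 3
f 3 5 1
f 2 8 4
f 6 2 5
f 6 8 2
f 4 8 3
f 7 5 3
f 3 8 7
f 7 6 5
f 8 6 7
f 9 20 14
f 9 14 10
f 9 10 16
f 9 16 19
f 9 19 20
f 10 14 18
f 14 20 13
f 20 19 11
f 19 16 15
f 16 10 17
f 12 18 13
f 12 13 11
f 12 11 15
f 12 15 17
f 12 17 18
f 13 18 14
f 11 13 20
f 15 11 19
f 17 15 16
f 18 17 10



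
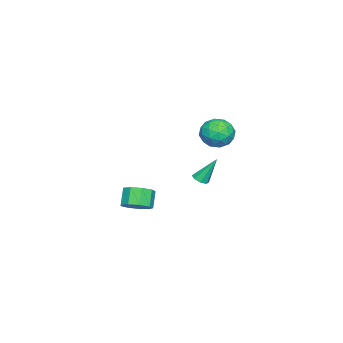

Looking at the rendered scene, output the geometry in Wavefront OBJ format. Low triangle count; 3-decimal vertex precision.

v -0.871 -3.183 -4.414
v -0.314 -3.921 -4.12
v -1.053 -4.076 -3.111
v -1.609 -3.337 -3.406
v -0.088 -3.351 -3.867
v -0.826 -3.506 -2.858
v -0.227 -2.702 -3.87
v -0.966 -2.857 -2.861
v -0.668 -2.278 -4.127
v -1.407 -2.433 -3.119
v -1.204 -2.278 -4.519
v -1.942 -2.432 -3.51
v -1.583 -2.7 -4.862
v -2.322 -2.855 -3.853
v -1.629 -3.349 -4.995
v -2.368 -3.503 -3.987
v -1.321 -3.919 -4.857
v -2.059 -4.074 -3.848
v -0.801 -4.145 -4.511
v -1.54 -4.3 -3.502
v 1.269 3.53 3.783
v 1.771 2.763 4.319
v 0.749 2.377 2.621
v 1.251 1.61 3.157
v 0.388 2.07 3.571
v 0.71 2.783 4.29
v 1.81 2.357 2.65
v 2.132 3.07 3.369
v 2.106 2.038 3.619
v 1.227 1.861 4.188
v 1.293 3.279 2.752
v 0.414 3.102 3.321
v 1.566 3.248 4.154
v 0.954 1.892 2.786
v 0.447 2.163 3.03
v 0.742 1.712 3.345
v 0.942 3.259 4.136
v 1.237 2.808 4.451
v 0.424 2.401 4.011
v 1.283 2.332 2.489
v 1.578 1.881 2.804
v 1.778 3.428 3.595
v 2.073 2.977 3.91
v 2.096 2.739 2.929
v 2.058 2.371 4.057
v 1.752 1.693 3.373
v 2.081 2.133 3.076
v 2.269 2.551 3.498
v 1.541 2.267 4.391
v 1.235 1.589 3.708
v 0.728 1.859 3.952
v 0.917 2.278 4.374
v 1.738 1.841 3.98
v 1.285 3.551 3.232
v 0.979 2.873 2.549
v 1.603 2.862 2.566
v 1.792 3.281 2.988
v 0.768 3.447 3.567
v 0.462 2.769 2.883
v 0.251 2.589 3.442
v 0.439 3.007 3.864
v 0.782 3.299 2.96
v -0.513 0.915 -1.206
v 0.003 1.106 -1.208
v -0.827 1.785 0.386
v -0.265 1.365 -1.402
v -0.679 1.361 -1.482
v -0.995 1.096 -1.399
v -1.029 0.725 -1.203
v -0.761 0.466 -1.009
v -0.348 0.47 -0.929
v -0.031 0.735 -1.012
f 2 1 5
f 2 5 3
f 3 5 6
f 3 6 4
f 5 1 7
f 5 7 6
f 6 7 8
f 6 8 4
f 7 1 9
f 7 9 8
f 8 9 10
f 8 10 4
f 9 1 11
f 9 11 10
f 10 11 12
f 10 12 4
f 11 1 13
f 11 13 12
f 12 13 14
f 12 14 4
f 13 1 15
f 13 15 14
f 14 15 16
f 14 16 4
f 15 1 17
f 15 17 16
f 16 17 18
f 16 18 4
f 17 1 19
f 17 19 18
f 18 19 20
f 18 20 4
f 19 1 2
f 19 2 20
f 20 2 3
f 20 3 4
f 21 58 37
f 58 32 61
f 37 61 26
f 58 61 37
f 21 37 33
f 37 26 38
f 33 38 22
f 37 38 33
f 21 33 42
f 33 22 43
f 42 43 28
f 33 43 42
f 21 42 54
f 42 28 57
f 54 57 31
f 42 57 54
f 21 54 58
f 54 31 62
f 58 62 32
f 54 62 58
f 22 38 49
f 38 26 52
f 49 52 30
f 38 52 49
f 26 61 39
f 61 32 60
f 39 60 25
f 61 60 39
f 32 62 59
f 62 31 55
f 59 55 23
f 62 55 59
f 31 57 56
f 57 28 44
f 56 44 27
f 57 44 56
f 28 43 48
f 43 22 45
f 48 45 29
f 43 45 48
f 24 50 36
f 50 30 51
f 36 51 25
f 50 51 36
f 24 36 34
f 36 25 35
f 34 35 23
f 36 35 34
f 24 34 41
f 34 23 40
f 41 40 27
f 34 40 41
f 24 41 46
f 41 27 47
f 46 47 29
f 41 47 46
f 24 46 50
f 46 29 53
f 50 53 30
f 46 53 50
f 25 51 39
f 51 30 52
f 39 52 26
f 51 52 39
f 23 35 59
f 35 25 60
f 59 60 32
f 35 60 59
f 27 40 56
f 40 23 55
f 56 55 31
f 40 55 56
f 29 47 48
f 47 27 44
f 48 44 28
f 47 44 48
f 30 53 49
f 53 29 45
f 49 45 22
f 53 45 49
f 64 63 66
f 64 66 65
f 66 63 67
f 66 67 65
f 67 63 68
f 67 68 65
f 68 63 69
f 68 69 65
f 69 63 70
f 69 70 65
f 70 63 71
f 70 71 65
f 71 63 72
f 71 72 65
f 72 63 64
f 72 64 65



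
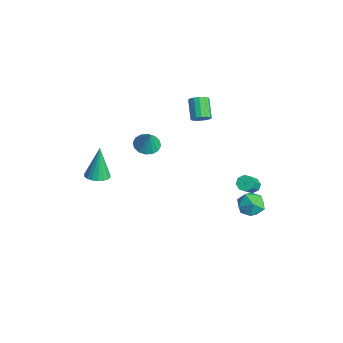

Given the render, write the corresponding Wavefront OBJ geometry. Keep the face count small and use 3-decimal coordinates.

v -2.442 -0.421 -0.392
v -1.86 0.017 -0.641
v -1.938 -0.439 0.752
v -2.136 0.275 -0.515
v -2.495 0.347 -0.356
v -2.839 0.212 -0.207
v -3.077 -0.091 -0.107
v -3.145 -0.483 -0.083
v -3.024 -0.859 -0.142
v -2.748 -1.117 -0.268
v -2.389 -1.188 -0.427
v -2.045 -1.054 -0.577
v -1.807 -0.75 -0.677
v -1.739 -0.358 -0.701
v 1.005 4.305 -2.708
v 1.369 4.203 -3.065
v 2.279 3.413 -1.909
v 1.915 3.515 -1.552
v 1.432 4.548 -2.878
v 2.342 3.758 -1.722
v 1.245 4.752 -2.592
v 2.155 3.962 -1.435
v 0.917 4.693 -2.373
v 1.827 3.903 -1.217
v 0.641 4.407 -2.351
v 1.551 3.617 -1.195
v 0.578 4.062 -2.538
v 1.488 3.272 -1.382
v 0.765 3.858 -2.825
v 1.675 3.068 -1.668
v 1.093 3.917 -3.043
v 2.003 3.127 -1.887
v 3.029 3.223 -2.348
v 3.488 3.865 -2.001
v 3.792 2.295 -1.639
v 4.251 2.937 -1.292
v 3.425 2.829 -1.07
v 2.954 3.402 -1.508
v 4.326 2.758 -2.132
v 3.855 3.331 -2.57
v 4.29 3.577 -1.868
v 3.733 3.621 -1.211
v 3.547 2.539 -2.429
v 2.99 2.583 -1.772
v -1.91 -3.503 -1.709
v -1.235 -3.706 -1.562
v -2.25 -3.197 0.269
v -1.207 -3.39 -1.606
v -1.318 -3.096 -1.67
v -1.546 -2.883 -1.743
v -1.847 -2.793 -1.808
v -2.16 -2.844 -1.854
v -2.423 -3.025 -1.871
v -2.585 -3.301 -1.856
v -2.614 -3.617 -1.812
v -2.503 -3.911 -1.747
v -2.274 -4.124 -1.675
v -1.974 -4.214 -1.61
v -1.661 -4.163 -1.564
v -1.397 -3.982 -1.547
v -2.764 2.904 0.529
v -2.375 3.079 0.922
v -3.387 3.35 1.804
v -3.776 3.176 1.411
v -2.444 3.326 0.767
v -3.456 3.597 1.649
v -2.599 3.46 0.547
v -3.611 3.731 1.429
v -2.798 3.445 0.323
v -3.811 3.717 1.205
v -2.988 3.286 0.154
v -4.001 3.557 1.036
v -3.118 3.024 0.086
v -4.13 3.295 0.967
v -3.153 2.73 0.136
v -4.165 3.001 1.018
v -3.084 2.483 0.291
v -4.096 2.754 1.173
v -2.929 2.349 0.511
v -3.941 2.62 1.393
v -2.729 2.363 0.735
v -3.742 2.635 1.617
v -2.539 2.523 0.904
v -3.552 2.794 1.786
v -2.41 2.785 0.973
v -3.422 3.056 1.854
f 2 1 4
f 2 4 3
f 4 1 5
f 4 5 3
f 5 1 6
f 5 6 3
f 6 1 7
f 6 7 3
f 7 1 8
f 7 8 3
f 8 1 9
f 8 9 3
f 9 1 10
f 9 10 3
f 10 1 11
f 10 11 3
f 11 1 12
f 11 12 3
f 12 1 13
f 12 13 3
f 13 1 14
f 13 14 3
f 14 1 2
f 14 2 3
f 16 15 19
f 16 19 17
f 17 19 20
f 17 20 18
f 19 15 21
f 19 21 20
f 20 21 22
f 20 22 18
f 21 15 23
f 21 23 22
f 22 23 24
f 22 24 18
f 23 15 25
f 23 25 24
f 24 25 26
f 24 26 18
f 25 15 27
f 25 27 26
f 26 27 28
f 26 28 18
f 27 15 29
f 27 29 28
f 28 29 30
f 28 30 18
f 29 15 31
f 29 31 30
f 30 31 32
f 30 32 18
f 31 15 16
f 31 16 32
f 32 16 17
f 32 17 18
f 33 44 38
f 33 38 34
f 33 34 40
f 33 40 43
f 33 43 44
f 34 38 42
f 38 44 37
f 44 43 35
f 43 40 39
f 40 34 41
f 36 42 37
f 36 37 35
f 36 35 39
f 36 39 41
f 36 41 42
f 37 42 38
f 35 37 44
f 39 35 43
f 41 39 40
f 42 41 34
f 46 45 48
f 46 48 47
f 48 45 49
f 48 49 47
f 49 45 50
f 49 50 47
f 50 45 51
f 50 51 47
f 51 45 52
f 51 52 47
f 52 45 53
f 52 53 47
f 53 45 54
f 53 54 47
f 54 45 55
f 54 55 47
f 55 45 56
f 55 56 47
f 56 45 57
f 56 57 47
f 57 45 58
f 57 58 47
f 58 45 59
f 58 59 47
f 59 45 60
f 59 60 47
f 60 45 46
f 60 46 47
f 62 61 65
f 62 65 63
f 63 65 66
f 63 66 64
f 65 61 67
f 65 67 66
f 66 67 68
f 66 68 64
f 67 61 69
f 67 69 68
f 68 69 70
f 68 70 64
f 69 61 71
f 69 71 70
f 70 71 72
f 70 72 64
f 71 61 73
f 71 73 72
f 72 73 74
f 72 74 64
f 73 61 75
f 73 75 74
f 74 75 76
f 74 76 64
f 75 61 77
f 75 77 76
f 76 77 78
f 76 78 64
f 77 61 79
f 77 79 78
f 78 79 80
f 78 80 64
f 79 61 81
f 79 81 80
f 80 81 82
f 80 82 64
f 81 61 83
f 81 83 82
f 82 83 84
f 82 84 64
f 83 61 85
f 83 85 84
f 84 85 86
f 84 86 64
f 85 61 62
f 85 62 86
f 86 62 63
f 86 63 64



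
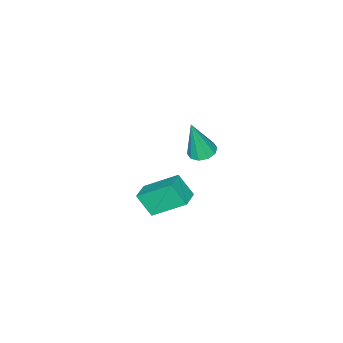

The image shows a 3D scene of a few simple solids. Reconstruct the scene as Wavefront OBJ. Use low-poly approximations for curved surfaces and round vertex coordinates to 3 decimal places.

v -1.568 1.124 -4.023
v -2.219 2.295 -3.025
v -1.693 1.786 -4.88
v -2.343 2.956 -3.882
v -0.837 1.424 -3.898
v -1.487 2.594 -2.9
v -0.961 2.085 -4.755
v -1.612 3.256 -3.757
v -1.833 3.79 -0.333
v -1.292 3.716 -0.456
v -1.507 3.53 1.253
v -1.341 4.053 -0.391
v -1.579 4.289 -0.303
v -1.913 4.334 -0.227
v -2.217 4.172 -0.191
v -2.374 3.864 -0.21
v -2.324 3.528 -0.275
v -2.087 3.292 -0.363
v -1.752 3.246 -0.439
v -1.449 3.408 -0.475
f 2 4 1
f 5 2 1
f 1 4 3
f 3 5 1
f 2 8 4
f 6 2 5
f 6 8 2
f 4 8 3
f 7 5 3
f 3 8 7
f 7 6 5
f 8 6 7
f 10 9 12
f 10 12 11
f 12 9 13
f 12 13 11
f 13 9 14
f 13 14 11
f 14 9 15
f 14 15 11
f 15 9 16
f 15 16 11
f 16 9 17
f 16 17 11
f 17 9 18
f 17 18 11
f 18 9 19
f 18 19 11
f 19 9 20
f 19 20 11
f 20 9 10
f 20 10 11



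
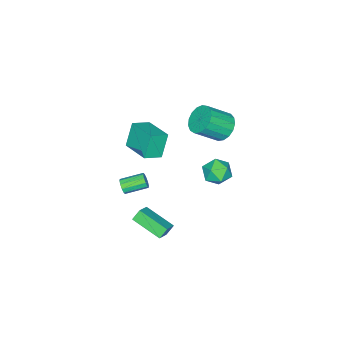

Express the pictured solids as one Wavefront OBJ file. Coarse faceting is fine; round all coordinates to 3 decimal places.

v -4.321 3.025 0.976
v -3.716 2.761 0.16
v -2.513 1.85 1.348
v -3.119 2.115 2.164
v -3.529 3.203 0.31
v -2.327 2.292 1.498
v -3.524 3.604 0.613
v -2.321 2.693 1.8
v -3.701 3.873 0.998
v -2.499 2.962 2.186
v -4.021 3.947 1.379
v -2.819 3.036 2.567
v -4.409 3.811 1.667
v -3.207 2.9 2.855
v -4.777 3.494 1.797
v -3.575 2.583 2.985
v -5.041 3.07 1.739
v -3.839 2.16 2.927
v -5.14 2.636 1.506
v -3.937 1.725 2.694
v -5.051 2.291 1.152
v -3.849 1.38 2.34
v -4.795 2.114 0.757
v -3.593 1.203 1.945
v -4.43 2.146 0.413
v -3.228 1.235 1.6
v -4.041 2.38 0.197
v -2.839 1.469 1.385
v 0.943 0.907 2.165
v 0.225 0.853 3.716
v 1.607 2.757 2.536
v 0.89 2.703 4.087
v 1.99 0.437 2.633
v 1.273 0.383 4.184
v 2.655 2.287 3.004
v 1.937 2.233 4.555
v -2.995 4.65 -2.009
v -2.001 4.522 -1.768
v -3.279 3.038 -1.692
v -2.285 2.91 -1.451
v -2.897 3.468 -0.837
v -2.721 4.464 -1.033
v -2.559 3.096 -2.427
v -2.383 4.092 -2.623
v -1.732 3.561 -2.026
v -1.94 3.792 -1.044
v -3.34 3.768 -2.416
v -3.548 3.999 -1.434
v 1.523 1.546 -3.201
v 2.5 1.769 -2.577
v 1.5 3.544 -3.878
v 2.477 3.767 -3.255
v 1.983 1.333 -3.845
v 2.96 1.556 -3.222
v 1.96 3.331 -4.523
v 2.937 3.554 -3.899
v 4.456 2.051 1.608
v 4.717 2.105 2.054
v 3.785 3.103 2.479
v 3.524 3.049 2.032
v 4.841 2.311 1.842
v 3.909 3.309 2.266
v 4.818 2.418 1.539
v 3.886 3.416 1.964
v 4.657 2.385 1.263
v 3.725 3.383 1.688
v 4.419 2.224 1.119
v 3.487 3.222 1.543
v 4.195 1.997 1.161
v 3.263 2.995 1.586
v 4.071 1.791 1.374
v 3.139 2.789 1.798
v 4.094 1.684 1.676
v 3.162 2.682 2.101
v 4.255 1.717 1.952
v 3.323 2.715 2.377
v 4.493 1.878 2.097
v 3.561 2.876 2.521
f 2 1 5
f 2 5 3
f 3 5 6
f 3 6 4
f 5 1 7
f 5 7 6
f 6 7 8
f 6 8 4
f 7 1 9
f 7 9 8
f 8 9 10
f 8 10 4
f 9 1 11
f 9 11 10
f 10 11 12
f 10 12 4
f 11 1 13
f 11 13 12
f 12 13 14
f 12 14 4
f 13 1 15
f 13 15 14
f 14 15 16
f 14 16 4
f 15 1 17
f 15 17 16
f 16 17 18
f 16 18 4
f 17 1 19
f 17 19 18
f 18 19 20
f 18 20 4
f 19 1 21
f 19 21 20
f 20 21 22
f 20 22 4
f 21 1 23
f 21 23 22
f 22 23 24
f 22 24 4
f 23 1 25
f 23 25 24
f 24 25 26
f 24 26 4
f 25 1 27
f 25 27 26
f 26 27 28
f 26 28 4
f 27 1 2
f 27 2 28
f 28 2 3
f 28 3 4
f 30 32 29
f 33 30 29
f 29 32 31
f 31 33 29
f 30 36 32
f 34 30 33
f 34 36 30
f 32 36 31
f 35 33 31
f 31 36 35
f 35 34 33
f 36 34 35
f 37 48 42
f 37 42 38
f 37 38 44
f 37 44 47
f 37 47 48
f 38 42 46
f 42 48 41
f 48 47 39
f 47 44 43
f 44 38 45
f 40 46 41
f 40 41 39
f 40 39 43
f 40 43 45
f 40 45 46
f 41 46 42
f 39 41 48
f 43 39 47
f 45 43 44
f 46 45 38
f 50 52 49
f 53 50 49
f 49 52 51
f 51 53 49
f 50 56 52
f 54 50 53
f 54 56 50
f 52 56 51
f 55 53 51
f 51 56 55
f 55 54 53
f 56 54 55
f 58 57 61
f 58 61 59
f 59 61 62
f 59 62 60
f 61 57 63
f 61 63 62
f 62 63 64
f 62 64 60
f 63 57 65
f 63 65 64
f 64 65 66
f 64 66 60
f 65 57 67
f 65 67 66
f 66 67 68
f 66 68 60
f 67 57 69
f 67 69 68
f 68 69 70
f 68 70 60
f 69 57 71
f 69 71 70
f 70 71 72
f 70 72 60
f 71 57 73
f 71 73 72
f 72 73 74
f 72 74 60
f 73 57 75
f 73 75 74
f 74 75 76
f 74 76 60
f 75 57 77
f 75 77 76
f 76 77 78
f 76 78 60
f 77 57 58
f 77 58 78
f 78 58 59
f 78 59 60



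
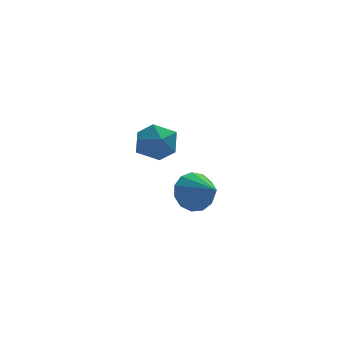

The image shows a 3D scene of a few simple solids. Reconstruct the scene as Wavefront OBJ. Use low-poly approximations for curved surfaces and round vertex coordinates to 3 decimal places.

v -0.066 4.85 -2.009
v 0.423 4.315 -2.828
v -1.343 3.625 -1.972
v -0.854 3.09 -2.791
v -0.387 3.122 -1.802
v 0.402 3.879 -1.825
v -1.322 4.061 -2.975
v -0.533 4.818 -2.998
v -0.353 3.827 -3.425
v 0.225 3.247 -2.7
v -1.145 4.693 -2.1
v -0.567 4.113 -1.375
v 0.221 -0.807 -2.901
v 0.923 -0.869 -3.61
v 0.859 -2.073 -2.159
v 1.131 -0.53 -3.211
v 1.049 -0.279 -2.713
v 0.705 -0.196 -2.274
v 0.208 -0.307 -2.035
v -0.286 -0.576 -2.07
v -0.619 -0.919 -2.369
v -0.685 -1.226 -2.837
v -0.463 -1.4 -3.325
v -0.024 -1.386 -3.678
v 0.492 -1.188 -3.785
f 1 12 6
f 1 6 2
f 1 2 8
f 1 8 11
f 1 11 12
f 2 6 10
f 6 12 5
f 12 11 3
f 11 8 7
f 8 2 9
f 4 10 5
f 4 5 3
f 4 3 7
f 4 7 9
f 4 9 10
f 5 10 6
f 3 5 12
f 7 3 11
f 9 7 8
f 10 9 2
f 14 13 16
f 14 16 15
f 16 13 17
f 16 17 15
f 17 13 18
f 17 18 15
f 18 13 19
f 18 19 15
f 19 13 20
f 19 20 15
f 20 13 21
f 20 21 15
f 21 13 22
f 21 22 15
f 22 13 23
f 22 23 15
f 23 13 24
f 23 24 15
f 24 13 25
f 24 25 15
f 25 13 14
f 25 14 15



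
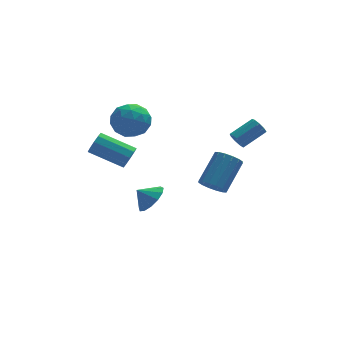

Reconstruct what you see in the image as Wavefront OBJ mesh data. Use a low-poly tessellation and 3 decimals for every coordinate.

v -0.751 -0.299 -3.873
v -0.219 -0.742 -3.166
v -1.489 -0.121 -3.207
v -0.078 -0.202 -3.154
v -0.151 0.307 -3.37
v -0.415 0.624 -3.746
v -0.785 0.648 -4.162
v -1.144 0.371 -4.487
v -1.379 -0.118 -4.617
v -1.414 -0.665 -4.51
v -1.239 -1.095 -4.202
v -0.909 -1.272 -3.789
v -0.528 -1.141 -3.403
v 1.69 -4.415 -0.501
v 2.24 -4.278 -1.051
v 3.301 -3.148 0.291
v 2.75 -3.285 0.841
v 1.97 -3.974 -1.094
v 3.031 -2.844 0.249
v 1.625 -3.788 -0.977
v 2.685 -2.658 0.365
v 1.297 -3.77 -0.734
v 2.358 -2.64 0.609
v 1.075 -3.925 -0.428
v 2.135 -2.795 0.915
v 1.017 -4.211 -0.141
v 2.077 -3.082 1.201
v 1.139 -4.552 0.049
v 2.2 -3.422 1.391
v 1.409 -4.856 0.091
v 2.47 -3.726 1.434
v 1.755 -5.042 -0.025
v 2.815 -3.912 1.317
v 2.082 -5.06 -0.269
v 3.143 -3.93 1.074
v 2.305 -4.905 -0.575
v 3.365 -3.775 0.768
v 2.363 -4.618 -0.861
v 3.423 -3.489 0.481
v -2.231 1.472 2.054
v -1.249 1.159 2.578
v -2.051 0.041 0.862
v -1.069 -0.272 1.386
v -2.08 -0.39 1.935
v -2.191 0.495 2.672
v -1.109 0.705 0.768
v -1.22 1.59 1.505
v -0.555 0.685 1.783
v -1.155 0.009 2.504
v -2.145 1.191 0.936
v -2.745 0.515 1.657
v -1.756 1.441 2.421
v -1.544 -0.241 1.019
v -2.138 -0.31 1.342
v -1.561 -0.494 1.65
v -2.31 1.051 2.476
v -1.732 0.867 2.784
v -2.22 -0.043 2.406
v -1.568 0.333 0.656
v -0.99 0.149 0.964
v -1.739 1.694 1.79
v -1.162 1.51 2.098
v -1.08 1.243 1.034
v -0.771 0.979 2.261
v -0.665 0.138 1.561
v -0.689 0.712 1.197
v -0.754 1.232 1.631
v -1.123 0.581 2.685
v -1.017 -0.26 1.985
v -1.611 -0.329 2.308
v -1.677 0.191 2.741
v -0.715 0.303 2.218
v -2.283 1.46 1.455
v -2.177 0.619 0.755
v -1.623 1.009 0.699
v -1.689 1.529 1.132
v -2.635 1.062 1.879
v -2.529 0.221 1.179
v -2.546 -0.032 1.809
v -2.611 0.488 2.243
v -2.585 0.897 1.222
v 3.093 -3.534 2.197
v 3.281 -3.314 1.729
v 4.514 -2.866 2.435
v 4.327 -3.086 2.903
v 3.08 -3.06 1.919
v 4.313 -2.611 2.625
v 2.885 -3.027 2.239
v 4.118 -2.579 2.945
v 2.787 -3.232 2.54
v 4.021 -2.784 3.246
v 2.833 -3.578 2.68
v 4.066 -3.13 3.385
v 3.001 -3.904 2.594
v 4.234 -3.455 3.3
v 3.212 -4.056 2.322
v 4.445 -3.608 3.028
v 3.367 -3.965 1.992
v 4.6 -3.517 2.698
v 3.395 -3.672 1.758
v 4.628 -3.223 2.464
v -1.829 -0.175 -0.644
v -1.473 -0.07 -0.015
v -3.196 0.8 0.813
v -3.551 0.695 0.184
v -1.412 0.296 -0.273
v -3.135 1.166 0.555
v -1.511 0.481 -0.672
v -3.233 1.352 0.156
v -1.73 0.416 -1.061
v -3.453 1.286 -0.233
v -1.988 0.125 -1.29
v -3.71 0.996 -0.462
v -2.184 -0.28 -1.273
v -3.907 0.59 -0.445
v -2.245 -0.646 -1.015
v -3.968 0.224 -0.187
v -2.147 -0.832 -0.616
v -3.869 0.039 0.212
v -1.927 -0.766 -0.227
v -3.65 0.104 0.601
v -1.67 -0.476 0.002
v -3.392 0.395 0.83
f 2 1 4
f 2 4 3
f 4 1 5
f 4 5 3
f 5 1 6
f 5 6 3
f 6 1 7
f 6 7 3
f 7 1 8
f 7 8 3
f 8 1 9
f 8 9 3
f 9 1 10
f 9 10 3
f 10 1 11
f 10 11 3
f 11 1 12
f 11 12 3
f 12 1 13
f 12 13 3
f 13 1 2
f 13 2 3
f 15 14 18
f 15 18 16
f 16 18 19
f 16 19 17
f 18 14 20
f 18 20 19
f 19 20 21
f 19 21 17
f 20 14 22
f 20 22 21
f 21 22 23
f 21 23 17
f 22 14 24
f 22 24 23
f 23 24 25
f 23 25 17
f 24 14 26
f 24 26 25
f 25 26 27
f 25 27 17
f 26 14 28
f 26 28 27
f 27 28 29
f 27 29 17
f 28 14 30
f 28 30 29
f 29 30 31
f 29 31 17
f 30 14 32
f 30 32 31
f 31 32 33
f 31 33 17
f 32 14 34
f 32 34 33
f 33 34 35
f 33 35 17
f 34 14 36
f 34 36 35
f 35 36 37
f 35 37 17
f 36 14 38
f 36 38 37
f 37 38 39
f 37 39 17
f 38 14 15
f 38 15 39
f 39 15 16
f 39 16 17
f 40 77 56
f 77 51 80
f 56 80 45
f 77 80 56
f 40 56 52
f 56 45 57
f 52 57 41
f 56 57 52
f 40 52 61
f 52 41 62
f 61 62 47
f 52 62 61
f 40 61 73
f 61 47 76
f 73 76 50
f 61 76 73
f 40 73 77
f 73 50 81
f 77 81 51
f 73 81 77
f 41 57 68
f 57 45 71
f 68 71 49
f 57 71 68
f 45 80 58
f 80 51 79
f 58 79 44
f 80 79 58
f 51 81 78
f 81 50 74
f 78 74 42
f 81 74 78
f 50 76 75
f 76 47 63
f 75 63 46
f 76 63 75
f 47 62 67
f 62 41 64
f 67 64 48
f 62 64 67
f 43 69 55
f 69 49 70
f 55 70 44
f 69 70 55
f 43 55 53
f 55 44 54
f 53 54 42
f 55 54 53
f 43 53 60
f 53 42 59
f 60 59 46
f 53 59 60
f 43 60 65
f 60 46 66
f 65 66 48
f 60 66 65
f 43 65 69
f 65 48 72
f 69 72 49
f 65 72 69
f 44 70 58
f 70 49 71
f 58 71 45
f 70 71 58
f 42 54 78
f 54 44 79
f 78 79 51
f 54 79 78
f 46 59 75
f 59 42 74
f 75 74 50
f 59 74 75
f 48 66 67
f 66 46 63
f 67 63 47
f 66 63 67
f 49 72 68
f 72 48 64
f 68 64 41
f 72 64 68
f 83 82 86
f 83 86 84
f 84 86 87
f 84 87 85
f 86 82 88
f 86 88 87
f 87 88 89
f 87 89 85
f 88 82 90
f 88 90 89
f 89 90 91
f 89 91 85
f 90 82 92
f 90 92 91
f 91 92 93
f 91 93 85
f 92 82 94
f 92 94 93
f 93 94 95
f 93 95 85
f 94 82 96
f 94 96 95
f 95 96 97
f 95 97 85
f 96 82 98
f 96 98 97
f 97 98 99
f 97 99 85
f 98 82 100
f 98 100 99
f 99 100 101
f 99 101 85
f 100 82 83
f 100 83 101
f 101 83 84
f 101 84 85
f 103 102 106
f 103 106 104
f 104 106 107
f 104 107 105
f 106 102 108
f 106 108 107
f 107 108 109
f 107 109 105
f 108 102 110
f 108 110 109
f 109 110 111
f 109 111 105
f 110 102 112
f 110 112 111
f 111 112 113
f 111 113 105
f 112 102 114
f 112 114 113
f 113 114 115
f 113 115 105
f 114 102 116
f 114 116 115
f 115 116 117
f 115 117 105
f 116 102 118
f 116 118 117
f 117 118 119
f 117 119 105
f 118 102 120
f 118 120 119
f 119 120 121
f 119 121 105
f 120 102 122
f 120 122 121
f 121 122 123
f 121 123 105
f 122 102 103
f 122 103 123
f 123 103 104
f 123 104 105



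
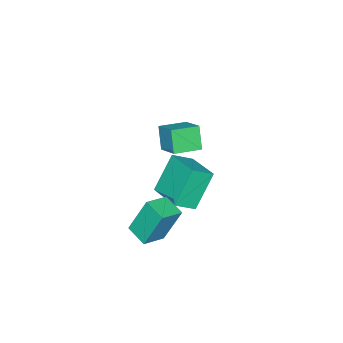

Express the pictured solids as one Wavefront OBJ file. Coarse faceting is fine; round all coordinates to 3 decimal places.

v 2.128 -2.161 -3.375
v 1.659 -1.483 -1.466
v 2.44 -1.066 -3.687
v 1.971 -0.389 -1.777
v 3.309 -2.391 -3.003
v 2.84 -1.714 -1.093
v 3.621 -1.297 -3.314
v 3.152 -0.619 -1.405
v 0.774 -0.882 1.918
v 0.355 -1.335 3.017
v 1.344 0.219 2.59
v 0.924 -0.234 3.688
v 1.916 -1.566 2.072
v 1.496 -2.019 3.17
v 2.485 -0.465 2.743
v 2.066 -0.918 3.842
v -1.911 -2.569 -1.885
v -1.023 -3.128 -1.243
v -1.096 -0.82 -1.487
v -0.208 -1.379 -0.845
v -0.712 -2.721 -3.675
v 0.176 -3.28 -3.033
v 0.103 -0.972 -3.277
v 0.991 -1.531 -2.635
f 2 4 1
f 5 2 1
f 1 4 3
f 3 5 1
f 2 8 4
f 6 2 5
f 6 8 2
f 4 8 3
f 7 5 3
f 3 8 7
f 7 6 5
f 8 6 7
f 10 12 9
f 13 10 9
f 9 12 11
f 11 13 9
f 10 16 12
f 14 10 13
f 14 16 10
f 12 16 11
f 15 13 11
f 11 16 15
f 15 14 13
f 16 14 15
f 18 20 17
f 21 18 17
f 17 20 19
f 19 21 17
f 18 24 20
f 22 18 21
f 22 24 18
f 20 24 19
f 23 21 19
f 19 24 23
f 23 22 21
f 24 22 23



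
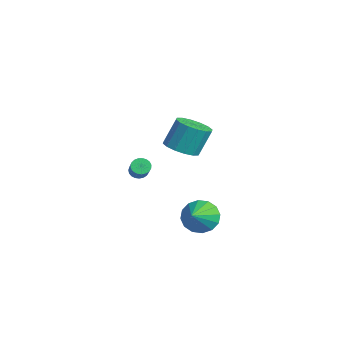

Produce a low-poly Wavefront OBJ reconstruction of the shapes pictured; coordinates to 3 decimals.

v 1.094 2.441 1.227
v 2.016 2.35 1.312
v 1.948 3.008 2.757
v 1.026 3.099 2.673
v 1.951 2.783 1.111
v 1.883 3.441 2.557
v 1.656 3.125 0.942
v 1.589 3.783 2.388
v 1.211 3.283 0.849
v 1.143 3.941 2.295
v 0.735 3.215 0.858
v 0.667 3.873 2.304
v 0.354 2.94 0.965
v 0.287 3.598 2.411
v 0.172 2.532 1.143
v 0.104 3.19 2.588
v 0.237 2.099 1.343
v 0.169 2.757 2.789
v 0.531 1.757 1.512
v 0.464 2.415 2.958
v 0.977 1.599 1.605
v 0.909 2.257 3.051
v 1.453 1.667 1.596
v 1.385 2.325 3.042
v 1.833 1.942 1.489
v 1.766 2.6 2.935
v -3.512 1.532 -2.289
v -3.208 1.697 -2.664
v -2.063 1.533 -1.806
v -2.368 1.368 -1.431
v -3.257 1.877 -2.564
v -2.112 1.713 -1.706
v -3.35 1.998 -2.417
v -2.205 1.834 -1.559
v -3.471 2.039 -2.247
v -2.326 1.875 -1.389
v -3.599 1.991 -2.085
v -2.455 1.827 -1.227
v -3.713 1.865 -1.958
v -2.568 1.701 -1.1
v -3.791 1.68 -1.889
v -2.646 1.516 -1.031
v -3.822 1.471 -1.888
v -2.677 1.306 -1.03
v -3.799 1.271 -1.957
v -2.654 1.107 -1.099
v -3.726 1.117 -2.083
v -2.581 0.953 -1.225
v -3.617 1.035 -2.245
v -2.472 0.871 -1.387
v -3.489 1.038 -2.415
v -2.344 0.874 -1.557
v -3.366 1.127 -2.562
v -2.221 0.963 -1.704
v -3.268 1.286 -2.663
v -2.123 1.122 -1.805
v -3.212 1.488 -2.699
v -2.067 1.324 -1.841
v -0.138 3.74 -4.125
v 0.56 4.136 -4.738
v 0.858 3.02 -3.455
v 0.529 4.468 -4.335
v 0.32 4.605 -3.876
v -0.012 4.51 -3.484
v -0.378 4.209 -3.263
v -0.68 3.782 -3.274
v -0.836 3.344 -3.512
v -0.806 3.012 -3.915
v -0.596 2.875 -4.374
v -0.264 2.97 -4.766
v 0.102 3.271 -4.987
v 0.404 3.698 -4.976
f 2 1 5
f 2 5 3
f 3 5 6
f 3 6 4
f 5 1 7
f 5 7 6
f 6 7 8
f 6 8 4
f 7 1 9
f 7 9 8
f 8 9 10
f 8 10 4
f 9 1 11
f 9 11 10
f 10 11 12
f 10 12 4
f 11 1 13
f 11 13 12
f 12 13 14
f 12 14 4
f 13 1 15
f 13 15 14
f 14 15 16
f 14 16 4
f 15 1 17
f 15 17 16
f 16 17 18
f 16 18 4
f 17 1 19
f 17 19 18
f 18 19 20
f 18 20 4
f 19 1 21
f 19 21 20
f 20 21 22
f 20 22 4
f 21 1 23
f 21 23 22
f 22 23 24
f 22 24 4
f 23 1 25
f 23 25 24
f 24 25 26
f 24 26 4
f 25 1 2
f 25 2 26
f 26 2 3
f 26 3 4
f 28 27 31
f 28 31 29
f 29 31 32
f 29 32 30
f 31 27 33
f 31 33 32
f 32 33 34
f 32 34 30
f 33 27 35
f 33 35 34
f 34 35 36
f 34 36 30
f 35 27 37
f 35 37 36
f 36 37 38
f 36 38 30
f 37 27 39
f 37 39 38
f 38 39 40
f 38 40 30
f 39 27 41
f 39 41 40
f 40 41 42
f 40 42 30
f 41 27 43
f 41 43 42
f 42 43 44
f 42 44 30
f 43 27 45
f 43 45 44
f 44 45 46
f 44 46 30
f 45 27 47
f 45 47 46
f 46 47 48
f 46 48 30
f 47 27 49
f 47 49 48
f 48 49 50
f 48 50 30
f 49 27 51
f 49 51 50
f 50 51 52
f 50 52 30
f 51 27 53
f 51 53 52
f 52 53 54
f 52 54 30
f 53 27 55
f 53 55 54
f 54 55 56
f 54 56 30
f 55 27 57
f 55 57 56
f 56 57 58
f 56 58 30
f 57 27 28
f 57 28 58
f 58 28 29
f 58 29 30
f 60 59 62
f 60 62 61
f 62 59 63
f 62 63 61
f 63 59 64
f 63 64 61
f 64 59 65
f 64 65 61
f 65 59 66
f 65 66 61
f 66 59 67
f 66 67 61
f 67 59 68
f 67 68 61
f 68 59 69
f 68 69 61
f 69 59 70
f 69 70 61
f 70 59 71
f 70 71 61
f 71 59 72
f 71 72 61
f 72 59 60
f 72 60 61



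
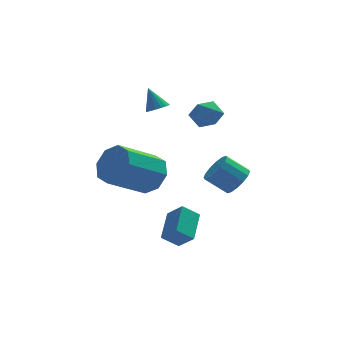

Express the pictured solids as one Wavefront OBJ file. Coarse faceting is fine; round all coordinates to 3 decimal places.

v 3.404 1.729 -2.929
v 3.835 2.351 -2.668
v 2.887 2.673 -1.87
v 2.456 2.051 -2.131
v 3.616 2.498 -2.987
v 2.668 2.82 -2.19
v 3.34 2.44 -3.291
v 2.393 2.761 -2.493
v 3.082 2.19 -3.498
v 2.134 2.512 -2.7
v 2.91 1.818 -3.552
v 1.962 2.14 -2.754
v 2.87 1.421 -3.439
v 1.922 1.743 -2.641
v 2.973 1.107 -3.19
v 2.025 1.429 -2.392
v 3.192 0.96 -2.87
v 2.244 1.282 -2.073
v 3.467 1.019 -2.567
v 2.52 1.34 -1.769
v 3.726 1.268 -2.36
v 2.778 1.59 -1.562
v 3.898 1.64 -2.306
v 2.95 1.962 -1.508
v 3.938 2.037 -2.419
v 2.99 2.359 -1.621
v 0.099 2.867 1.33
v 0.402 2.499 1.606
v -0.239 3.353 2.35
v 0.567 2.699 1.565
v 0.626 2.938 1.47
v 0.564 3.16 1.344
v 0.395 3.315 1.214
v 0.159 3.367 1.111
v -0.091 3.305 1.058
v -0.298 3.142 1.067
v -0.413 2.916 1.136
v -0.412 2.678 1.25
v -0.293 2.484 1.382
v -0.084 2.378 1.503
v 0.166 2.383 1.583
v -0.814 -0.299 -0.963
v -0.262 -1.089 -0.63
v -1.935 -1.772 0.517
v -2.486 -0.981 0.183
v -0.199 -0.465 -0.166
v -1.872 -1.147 0.981
v -0.496 0.257 -0.169
v -2.169 -0.425 0.977
v -0.979 0.654 -0.638
v -2.652 -0.029 0.509
v -1.365 0.492 -1.297
v -3.038 -0.191 -0.15
v -1.428 -0.133 -1.761
v -3.101 -0.815 -0.614
v -1.131 -0.855 -1.757
v -2.804 -1.537 -0.611
v -0.648 -1.251 -1.289
v -2.321 -1.934 -0.142
v -0.673 -1.924 -3.851
v -0.144 -2.461 -3.163
v -0.156 -0.606 -3.219
v 0.372 -1.143 -2.531
v 0.068 -1.937 -4.429
v 0.596 -2.474 -3.741
v 0.584 -0.619 -3.797
v 1.113 -1.156 -3.109
v 1.941 3.223 0.349
v 2.633 3.306 0.761
v 1.727 2.074 0.939
v 2.419 2.157 1.351
v 1.791 2.642 1.513
v 1.923 3.352 1.148
v 2.437 2.028 0.552
v 2.569 2.738 0.187
v 2.939 2.567 0.886
v 2.54 2.947 1.48
v 1.82 2.433 0.22
v 1.421 2.813 0.814
f 2 1 5
f 2 5 3
f 3 5 6
f 3 6 4
f 5 1 7
f 5 7 6
f 6 7 8
f 6 8 4
f 7 1 9
f 7 9 8
f 8 9 10
f 8 10 4
f 9 1 11
f 9 11 10
f 10 11 12
f 10 12 4
f 11 1 13
f 11 13 12
f 12 13 14
f 12 14 4
f 13 1 15
f 13 15 14
f 14 15 16
f 14 16 4
f 15 1 17
f 15 17 16
f 16 17 18
f 16 18 4
f 17 1 19
f 17 19 18
f 18 19 20
f 18 20 4
f 19 1 21
f 19 21 20
f 20 21 22
f 20 22 4
f 21 1 23
f 21 23 22
f 22 23 24
f 22 24 4
f 23 1 25
f 23 25 24
f 24 25 26
f 24 26 4
f 25 1 2
f 25 2 26
f 26 2 3
f 26 3 4
f 28 27 30
f 28 30 29
f 30 27 31
f 30 31 29
f 31 27 32
f 31 32 29
f 32 27 33
f 32 33 29
f 33 27 34
f 33 34 29
f 34 27 35
f 34 35 29
f 35 27 36
f 35 36 29
f 36 27 37
f 36 37 29
f 37 27 38
f 37 38 29
f 38 27 39
f 38 39 29
f 39 27 40
f 39 40 29
f 40 27 41
f 40 41 29
f 41 27 28
f 41 28 29
f 43 42 46
f 43 46 44
f 44 46 47
f 44 47 45
f 46 42 48
f 46 48 47
f 47 48 49
f 47 49 45
f 48 42 50
f 48 50 49
f 49 50 51
f 49 51 45
f 50 42 52
f 50 52 51
f 51 52 53
f 51 53 45
f 52 42 54
f 52 54 53
f 53 54 55
f 53 55 45
f 54 42 56
f 54 56 55
f 55 56 57
f 55 57 45
f 56 42 58
f 56 58 57
f 57 58 59
f 57 59 45
f 58 42 43
f 58 43 59
f 59 43 44
f 59 44 45
f 61 63 60
f 64 61 60
f 60 63 62
f 62 64 60
f 61 67 63
f 65 61 64
f 65 67 61
f 63 67 62
f 66 64 62
f 62 67 66
f 66 65 64
f 67 65 66
f 68 79 73
f 68 73 69
f 68 69 75
f 68 75 78
f 68 78 79
f 69 73 77
f 73 79 72
f 79 78 70
f 78 75 74
f 75 69 76
f 71 77 72
f 71 72 70
f 71 70 74
f 71 74 76
f 71 76 77
f 72 77 73
f 70 72 79
f 74 70 78
f 76 74 75
f 77 76 69

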